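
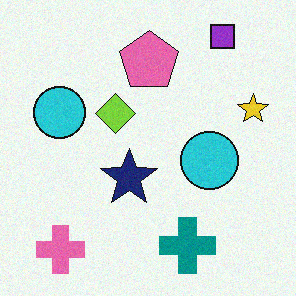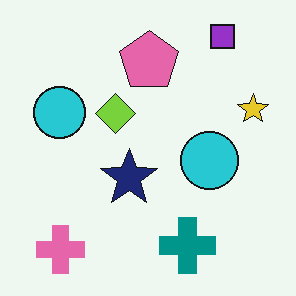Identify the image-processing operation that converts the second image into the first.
The transformation is: degraded with light additive noise.

Random speckle covers the whole image, including the flat background.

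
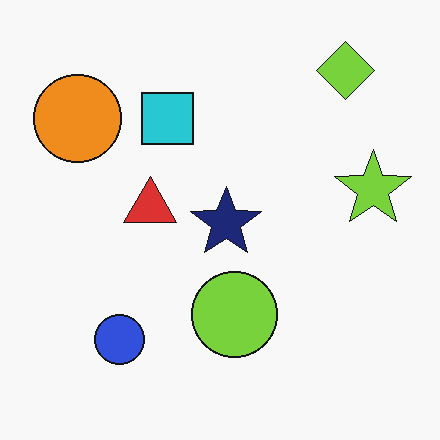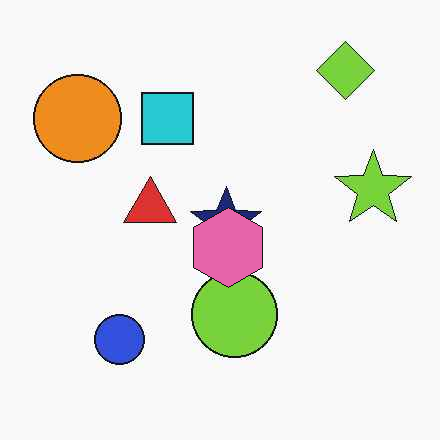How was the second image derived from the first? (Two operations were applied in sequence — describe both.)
It was JPEG-compressed with visible artifacts, then overlaid with an additional pink hexagon.

Blocky 8×8 compression artifacts appear around shape edges and the flat background shows ringing — characteristic JPEG degradation. A pink hexagon appears in the second image that is absent from the first.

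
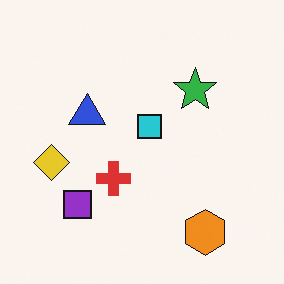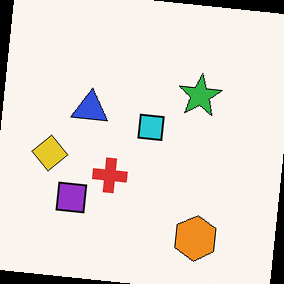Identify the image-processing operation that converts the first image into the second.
It was rotated clockwise by a few degrees.

Every shape is tilted by the same angle and the image corners show triangular fill wedges — a whole-image rotation by a non-right angle.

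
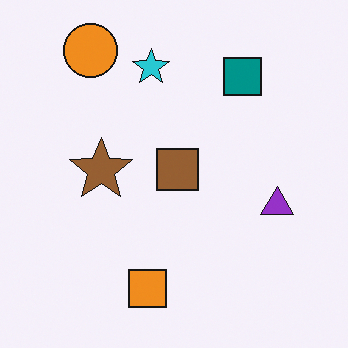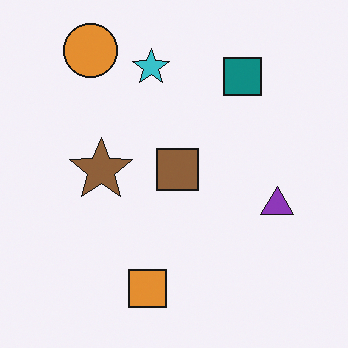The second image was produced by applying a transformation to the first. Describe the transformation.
Slightly desaturated.

All colors are more muted and greyish — a global saturation change.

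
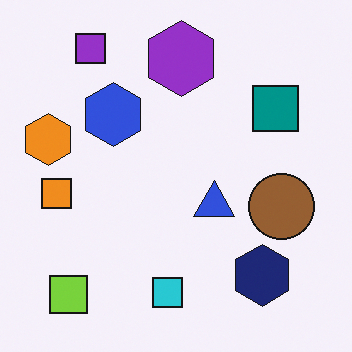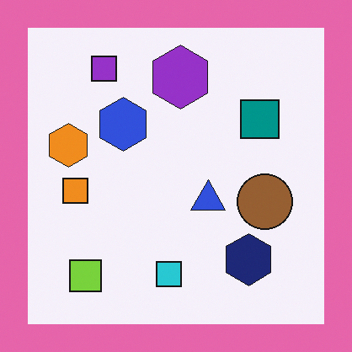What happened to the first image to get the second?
The second image is the first framed with a pink border.

A solid pink frame runs around the edge of the second image, with the content slightly shrunk inside it.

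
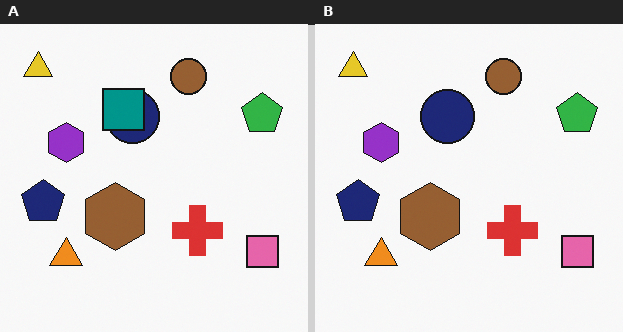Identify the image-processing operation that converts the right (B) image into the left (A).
The left (A) image is the right (B) overlaid with an additional teal square.

A teal square appears in the left (A) image that is absent from the right (B).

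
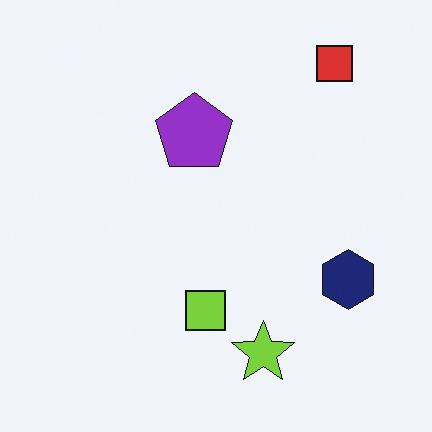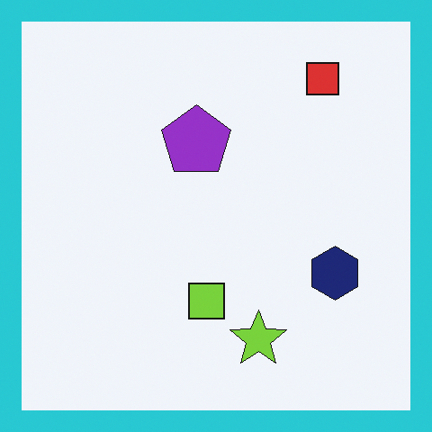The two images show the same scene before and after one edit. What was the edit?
It was framed with a cyan border.

A solid cyan frame runs around the edge of the second image, with the content slightly shrunk inside it.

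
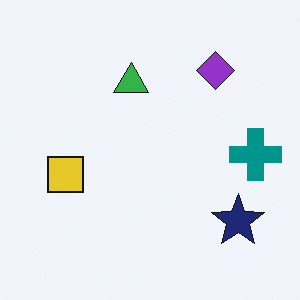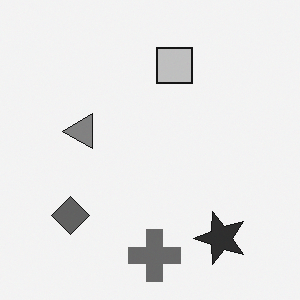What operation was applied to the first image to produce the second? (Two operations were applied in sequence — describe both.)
The second image is the first converted to grayscale, then transposed (reflected across the top-left ↔ bottom-right diagonal).

All color is removed — every shape is now a shade of grey. Shapes have swapped their row and column positions — what was in the top-right is now in the bottom-left — a diagonal reflection.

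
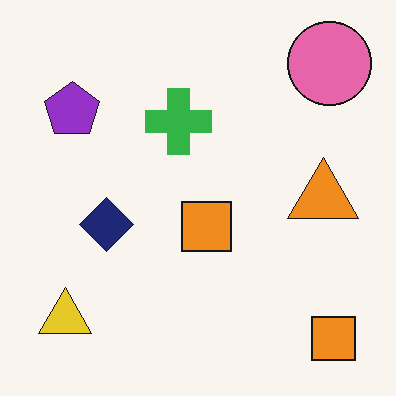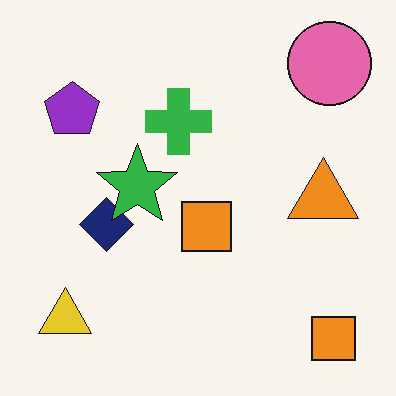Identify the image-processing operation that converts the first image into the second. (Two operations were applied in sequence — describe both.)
The second image is the first given moderate JPEG compression, then overlaid with an additional green star.

Blocky 8×8 compression artifacts appear around shape edges and the flat background shows ringing — characteristic JPEG degradation. A green star appears in the second image that is absent from the first.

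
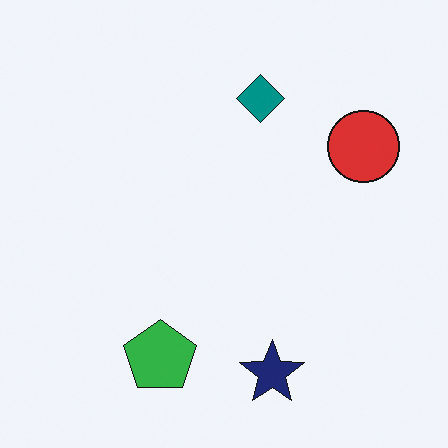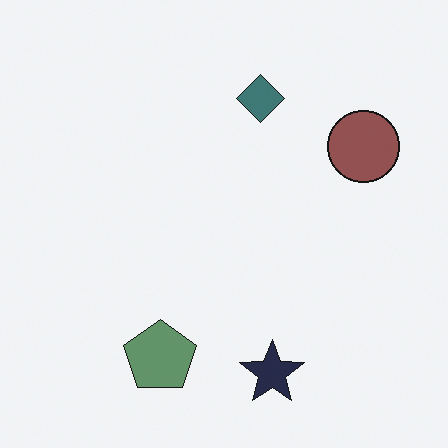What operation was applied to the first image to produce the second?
This is the original image heavily desaturated.

All colors are more muted and greyish — a global saturation change.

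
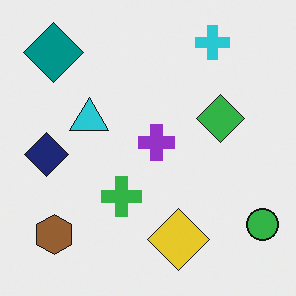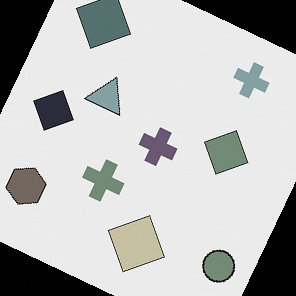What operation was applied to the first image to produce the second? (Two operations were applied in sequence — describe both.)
The second image is the first rotated clockwise by a clearly visible amount, then heavily desaturated.

Every shape is tilted by the same angle and the image corners show triangular fill wedges — a whole-image rotation by a non-right angle. All colors are more muted and greyish — a global saturation change.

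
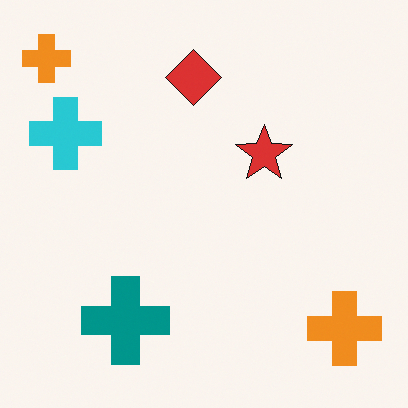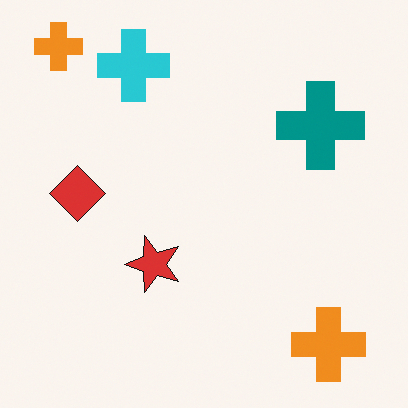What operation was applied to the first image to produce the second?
The second image is the first transposed (reflected across the top-left ↔ bottom-right diagonal).

Shapes have swapped their row and column positions — what was in the top-right is now in the bottom-left — a diagonal reflection.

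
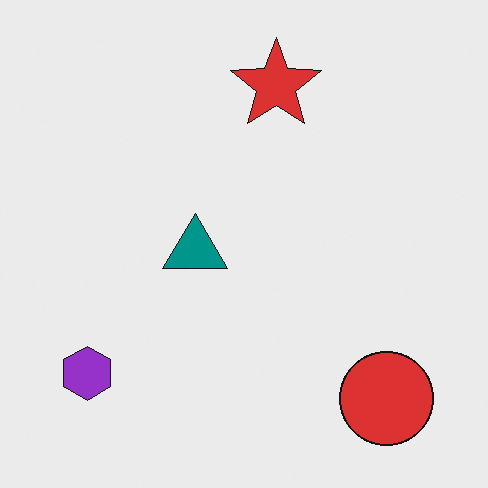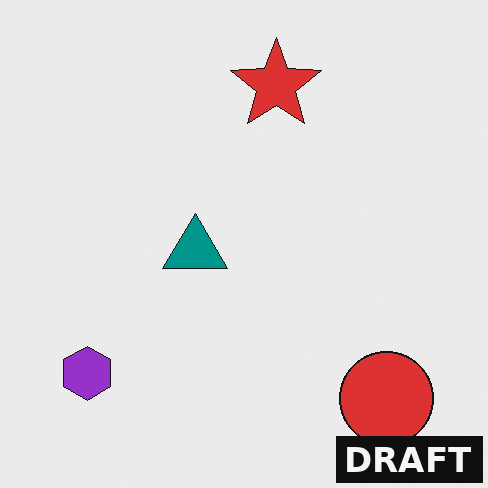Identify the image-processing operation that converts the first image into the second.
The second image is the first watermarked with the text "DRAFT" in the lower-right corner.

A dark label reading "DRAFT" appears in the lower-right corner.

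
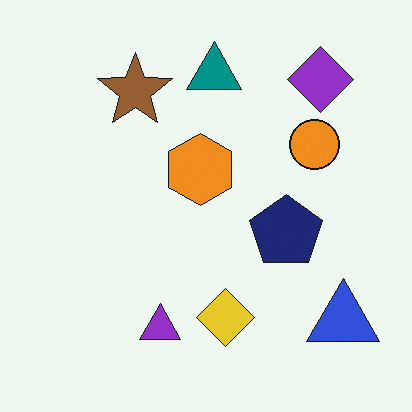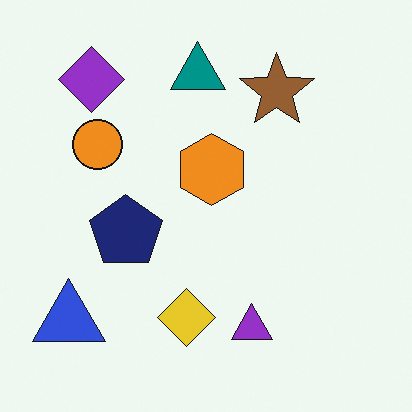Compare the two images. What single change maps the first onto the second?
The image was flipped horizontally (left ↔ right).

The blue triangle is in the bottom-right of the first image and the bottom-left of the second — shapes on opposite sides of the vertical midline have swapped in a mirror flip.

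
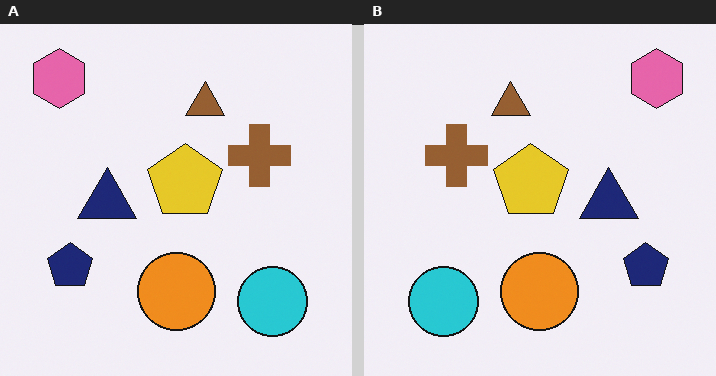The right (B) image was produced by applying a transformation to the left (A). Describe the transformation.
Flipped horizontally (left ↔ right).

The pink hexagon is in the top-left of the left (A) image and the top-right of the right (B) — shapes on opposite sides of the vertical midline have swapped in a mirror flip.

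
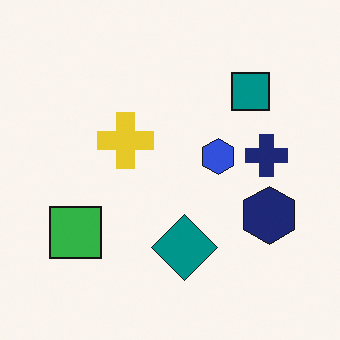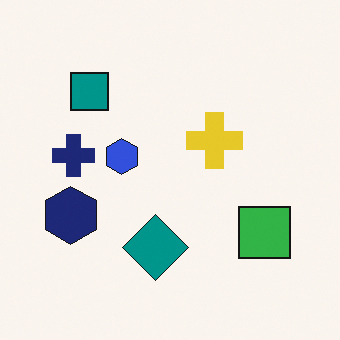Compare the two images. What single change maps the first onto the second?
This is the original image flipped horizontally (left ↔ right).

The navy hexagon is in the right of the first image and the left of the second — shapes on opposite sides of the vertical midline have swapped in a mirror flip.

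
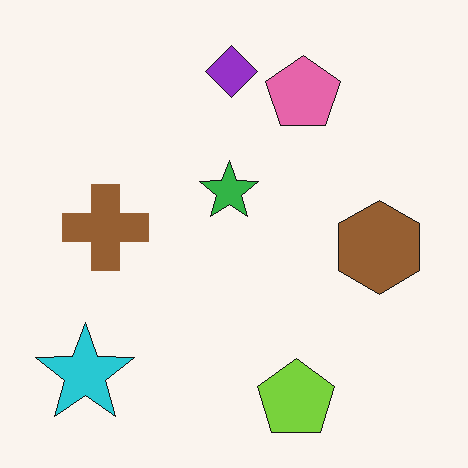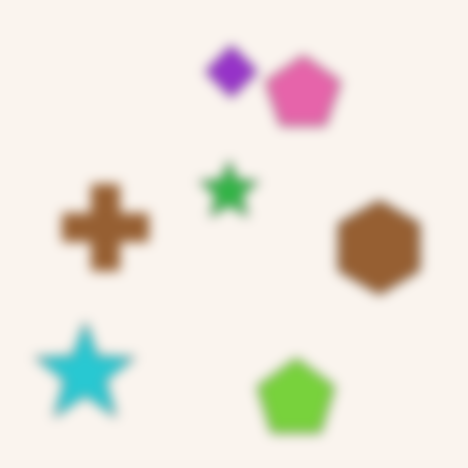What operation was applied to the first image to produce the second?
The transformation is: strongly gaussian-blurred.

Shape edges and outlines are uniformly softened across the whole image.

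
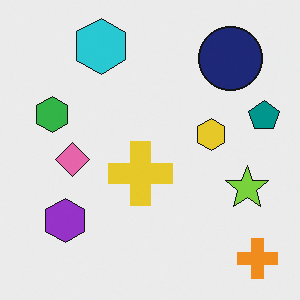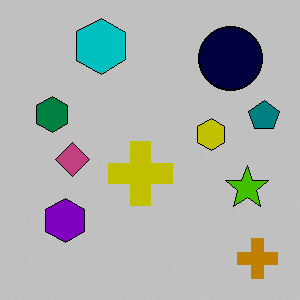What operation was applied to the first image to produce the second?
It was heavily posterized to just a handful of flat colors.

Each flat color has snapped to a coarser quantized level — most visibly, the near-white background has dropped to a flat grey.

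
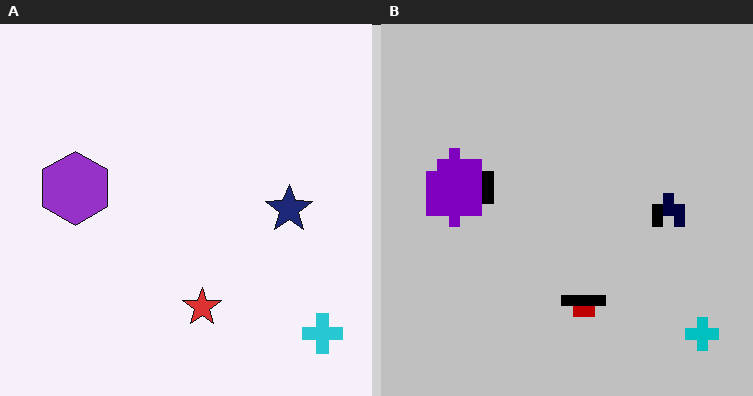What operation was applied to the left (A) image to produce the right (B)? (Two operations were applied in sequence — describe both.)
The image was heavily posterized to just a handful of flat colors, then heavily pixelated into large blocks.

Each flat color has snapped to a coarser quantized level — most visibly, the near-white background has dropped to a flat grey. Shapes are reduced to large square blocks; fine edges and outlines are lost — a downscale-then-upscale (mosaic) effect.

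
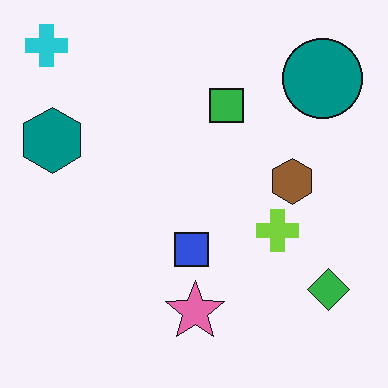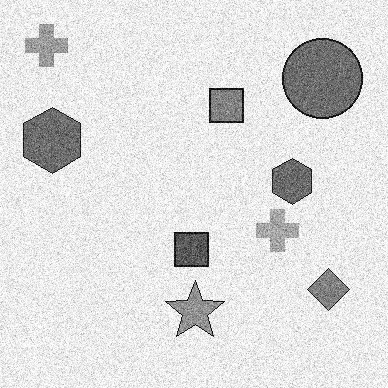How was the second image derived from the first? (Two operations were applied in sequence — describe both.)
Degraded with heavy additive noise, then converted to grayscale.

Random speckle covers the whole image, including the flat background. All color is removed — every shape is now a shade of grey.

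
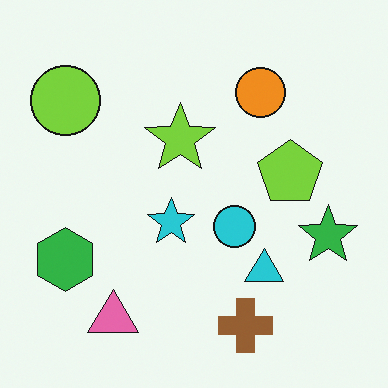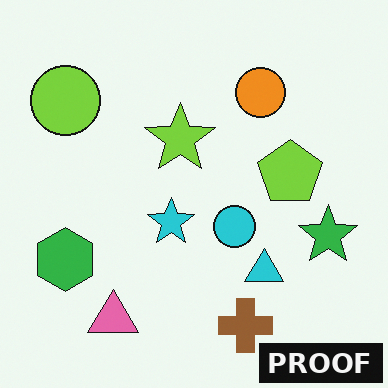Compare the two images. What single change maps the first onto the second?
This is the original image watermarked with the text "PROOF" in the lower-right corner.

A dark label reading "PROOF" appears in the lower-right corner.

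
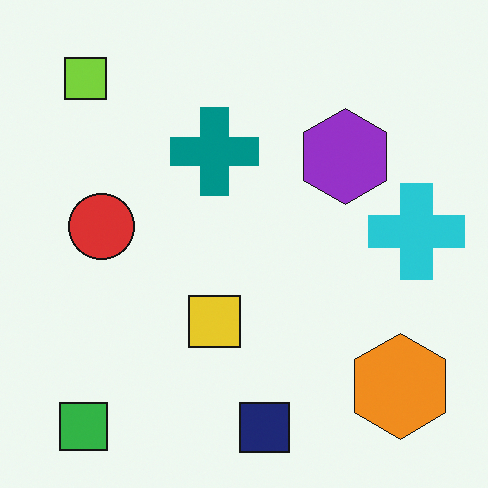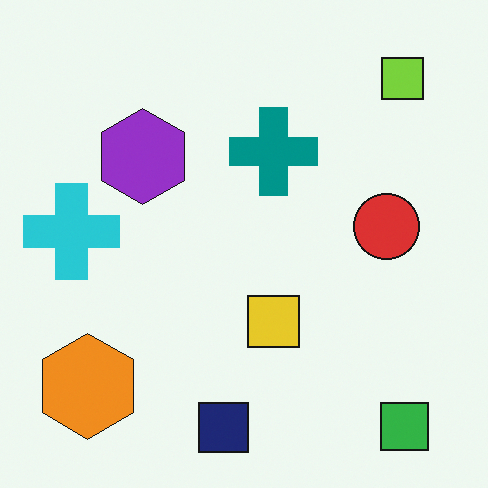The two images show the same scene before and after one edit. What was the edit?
It was flipped horizontally (left ↔ right).

The cyan cross is in the right of the first image and the left of the second — shapes on opposite sides of the vertical midline have swapped in a mirror flip.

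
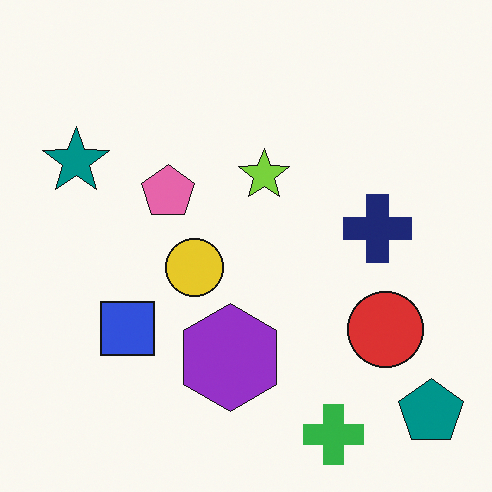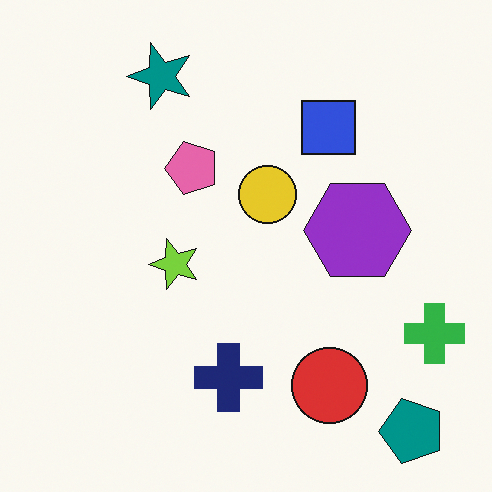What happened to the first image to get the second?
The image was transposed (reflected across the top-left ↔ bottom-right diagonal).

Shapes have swapped their row and column positions — what was in the top-right is now in the bottom-left — a diagonal reflection.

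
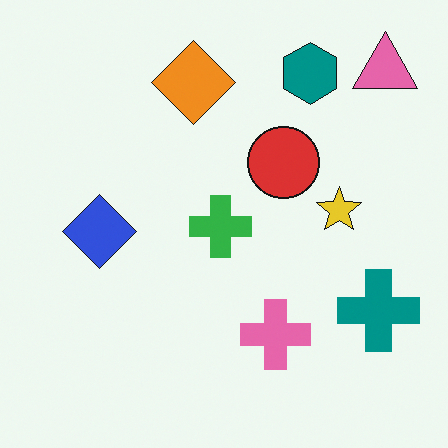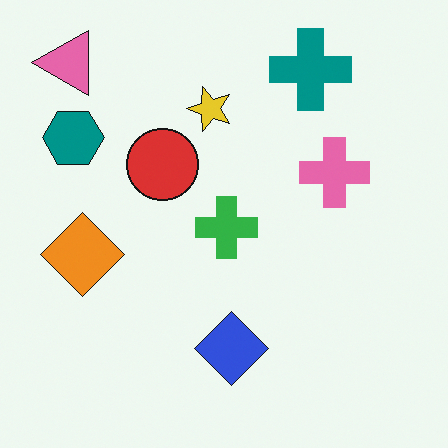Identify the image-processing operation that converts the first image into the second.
Rotated 90° counter-clockwise.

The pink triangle sits in the top-right of the first image and the top-left of the second — consistent with a whole-image 90° counter-clockwise rotation.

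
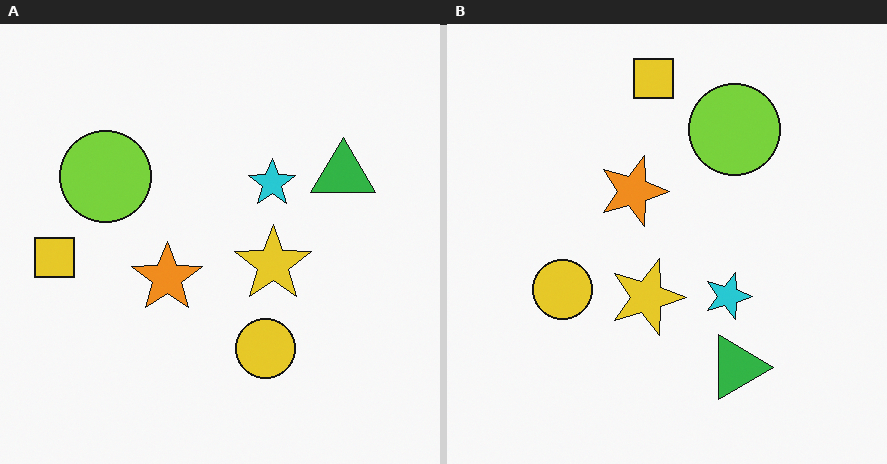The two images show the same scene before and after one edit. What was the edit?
The right (B) image is the left (A) rotated 90° clockwise.

The yellow square sits in the left of the left (A) image and the top of the right (B) — consistent with a whole-image 90° clockwise rotation.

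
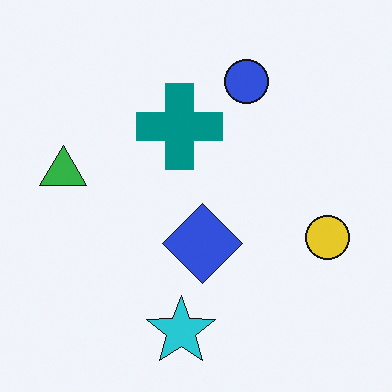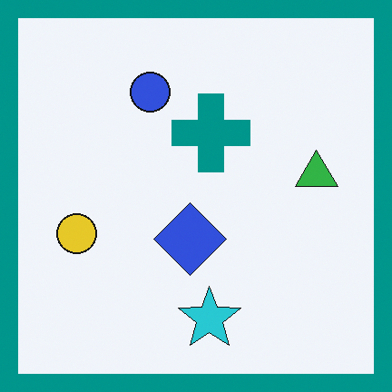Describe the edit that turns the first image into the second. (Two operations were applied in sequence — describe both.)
This is the original image flipped horizontally (left ↔ right), then framed with a teal border.

The green triangle is in the left of the first image and the right of the second — shapes on opposite sides of the vertical midline have swapped in a mirror flip. A solid teal frame runs around the edge of the second image, with the content slightly shrunk inside it.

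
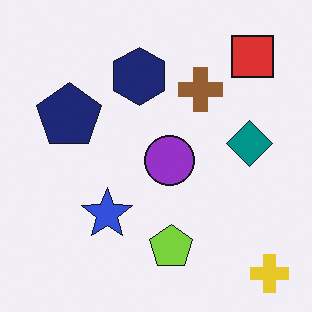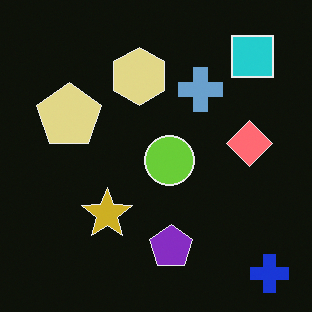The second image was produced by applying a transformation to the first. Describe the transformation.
The second image is the first color-inverted (negative).

The light background has become dark and every shape's color is its complement — a photographic negative.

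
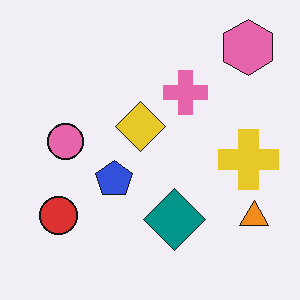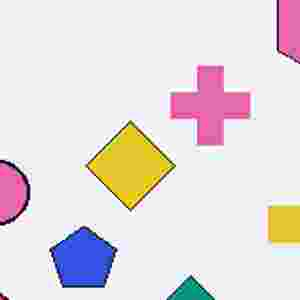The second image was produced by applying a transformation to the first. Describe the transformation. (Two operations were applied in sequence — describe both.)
Cropped tightly and scaled back up, then degraded with heavy JPEG compression.

The visible shapes are larger and the field of view is narrower; shapes near the original edges may be partly or wholly outside the frame — a crop-and-rescale. Blocky 8×8 compression artifacts appear around shape edges and the flat background shows ringing — characteristic JPEG degradation.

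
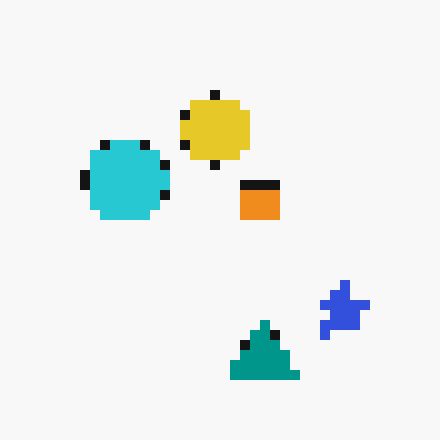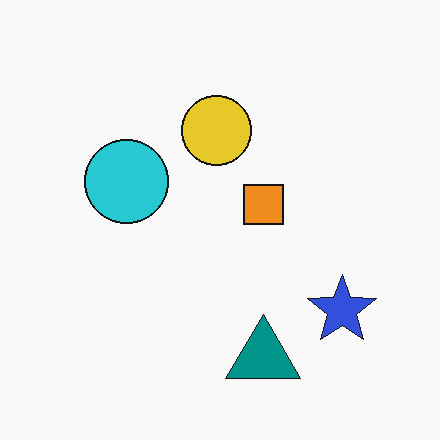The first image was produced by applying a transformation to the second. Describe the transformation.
The transformation is: heavily pixelated into large blocks.

Shapes are reduced to large square blocks; fine edges and outlines are lost — a downscale-then-upscale (mosaic) effect.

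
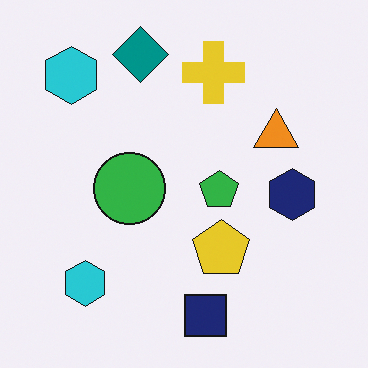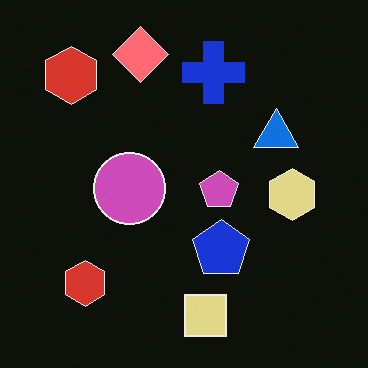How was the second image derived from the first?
The transformation is: color-inverted (negative).

The light background has become dark and every shape's color is its complement — a photographic negative.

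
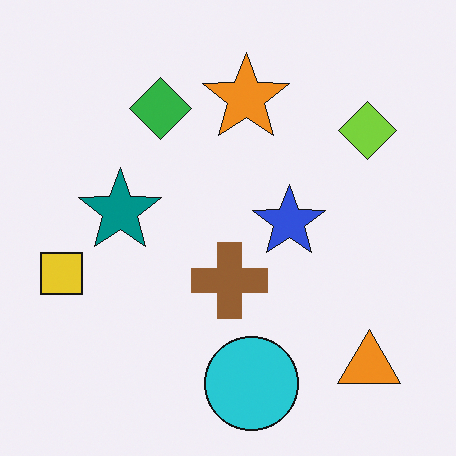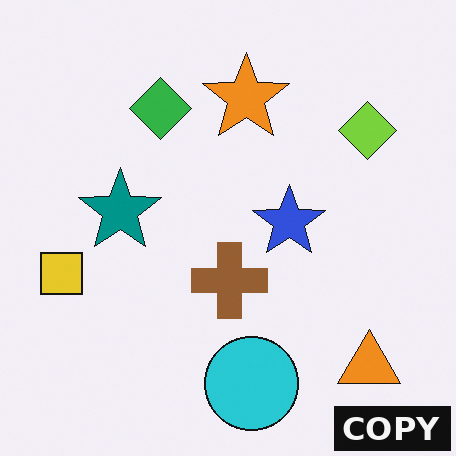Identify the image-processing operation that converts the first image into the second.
It was watermarked with the text "COPY" in the lower-right corner.

A dark label reading "COPY" appears in the lower-right corner.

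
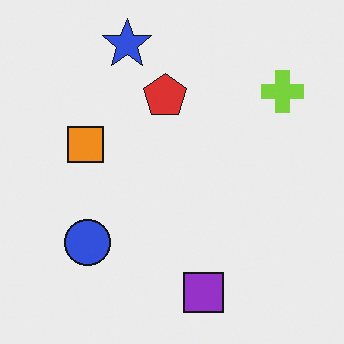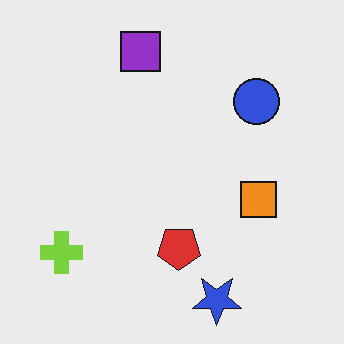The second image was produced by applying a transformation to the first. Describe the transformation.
The second image is the first rotated 180°.

The lime cross sits in the top-right of the first image and the bottom-left of the second — consistent with a whole-image 180° rotation.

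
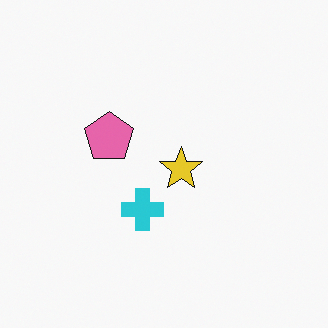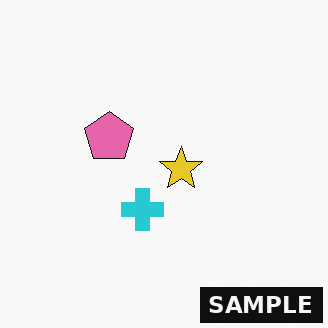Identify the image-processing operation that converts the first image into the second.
This is the original image watermarked with the text "SAMPLE" in the lower-right corner.

A dark label reading "SAMPLE" appears in the lower-right corner.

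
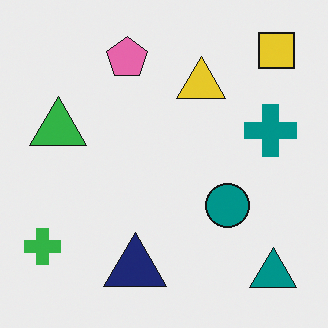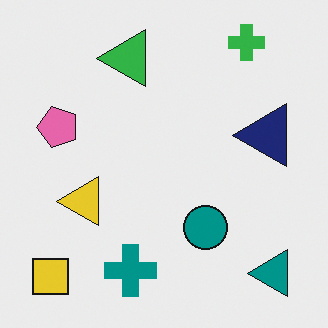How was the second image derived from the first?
It was transposed (reflected across the top-left ↔ bottom-right diagonal).

Shapes have swapped their row and column positions — what was in the top-right is now in the bottom-left — a diagonal reflection.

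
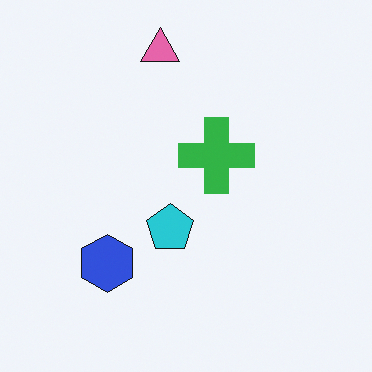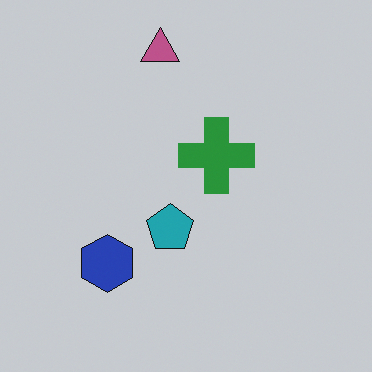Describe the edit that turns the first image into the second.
Darkened a little.

Every pixel — background and shapes alike — is uniformly darkened.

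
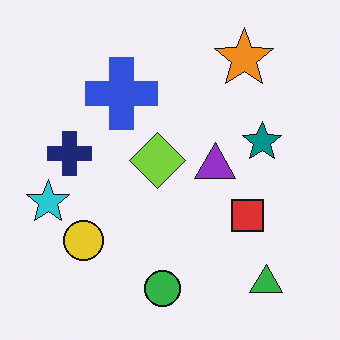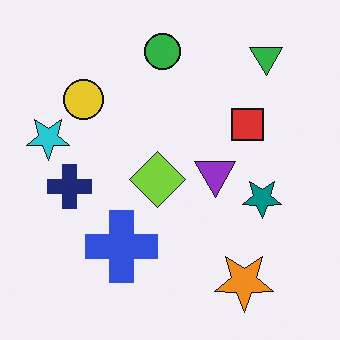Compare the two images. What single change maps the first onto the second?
It was flipped vertically (top ↔ bottom).

The green circle is in the bottom of the first image and the top of the second — shapes on opposite sides of the horizontal midline have swapped in a mirror flip.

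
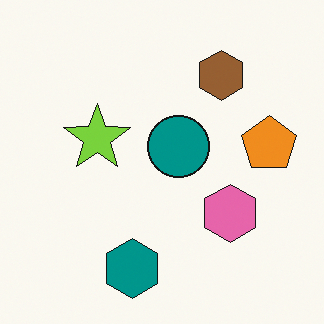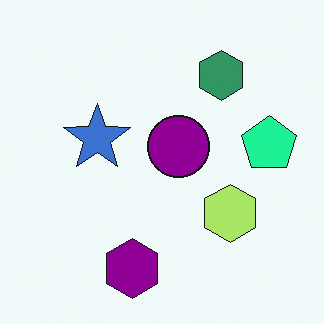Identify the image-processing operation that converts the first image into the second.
It was hue-shifted noticeably.

Every shape's color has rotated by the same amount around the hue wheel — a uniform hue shift.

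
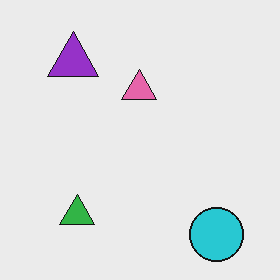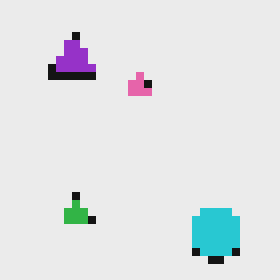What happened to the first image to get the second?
The second image is the first moderately pixelated.

Shapes are reduced to large square blocks; fine edges and outlines are lost — a downscale-then-upscale (mosaic) effect.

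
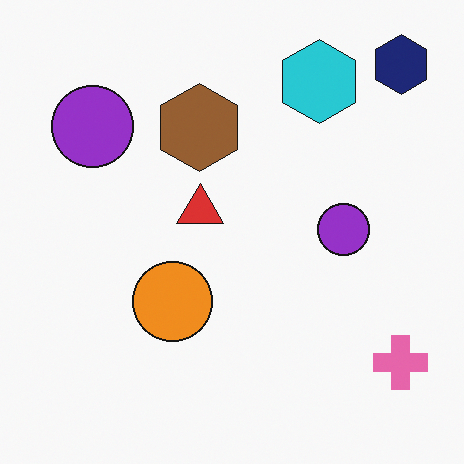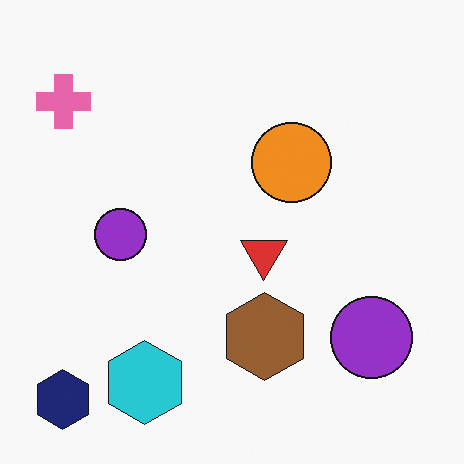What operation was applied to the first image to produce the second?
It was rotated 180°.

The navy hexagon sits in the top-right of the first image and the bottom-left of the second — consistent with a whole-image 180° rotation.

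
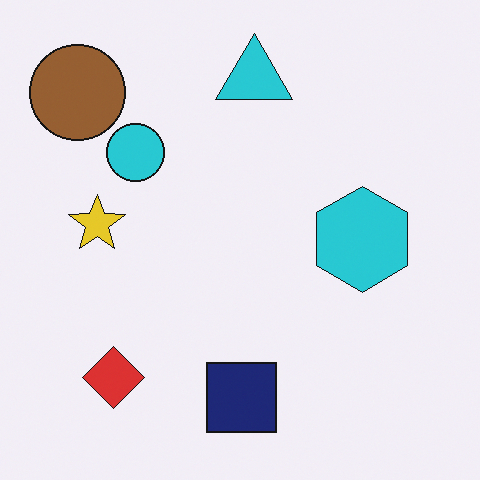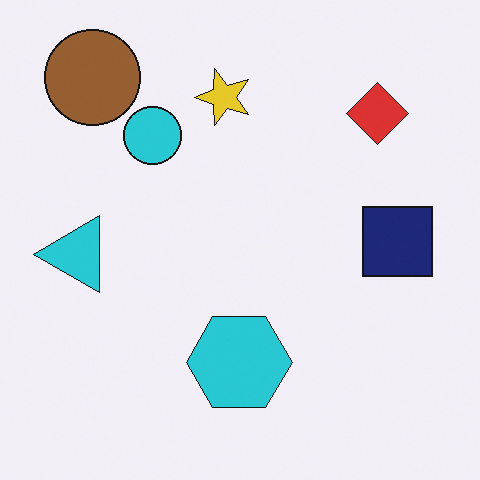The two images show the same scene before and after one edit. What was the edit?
The image was transposed (reflected across the top-left ↔ bottom-right diagonal).

Shapes have swapped their row and column positions — what was in the top-right is now in the bottom-left — a diagonal reflection.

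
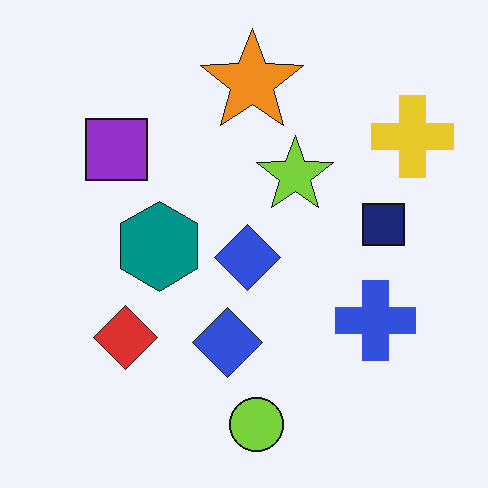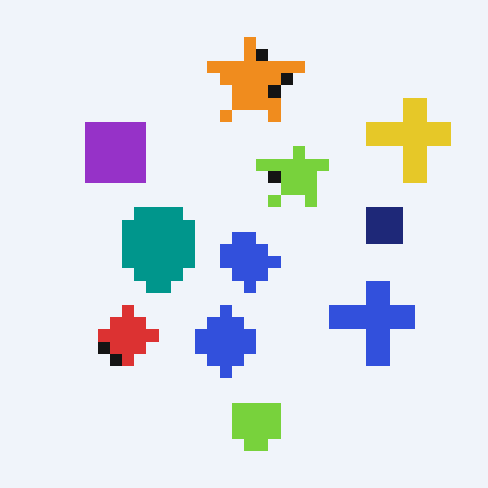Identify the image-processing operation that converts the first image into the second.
The image was coarsely pixelated.

Shapes are reduced to large square blocks; fine edges and outlines are lost — a downscale-then-upscale (mosaic) effect.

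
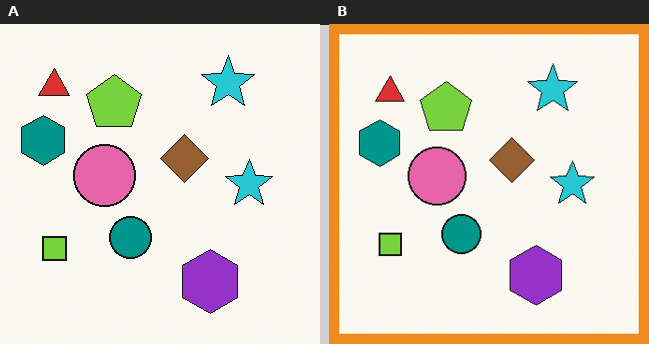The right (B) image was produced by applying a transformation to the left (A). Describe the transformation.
The right (B) image is the left (A) framed with a orange border.

A solid orange frame runs around the edge of the right (B) image, with the content slightly shrunk inside it.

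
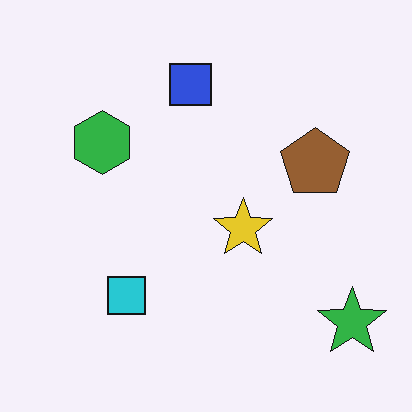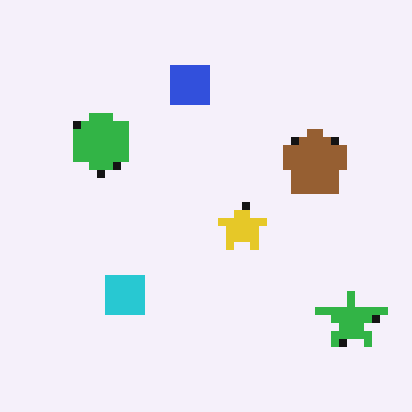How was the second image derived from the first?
This is the original image pixelated into visible square blocks.

Shapes are reduced to large square blocks; fine edges and outlines are lost — a downscale-then-upscale (mosaic) effect.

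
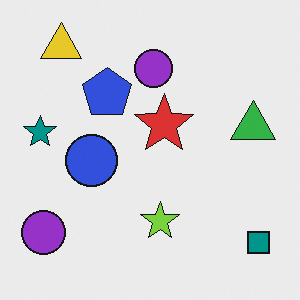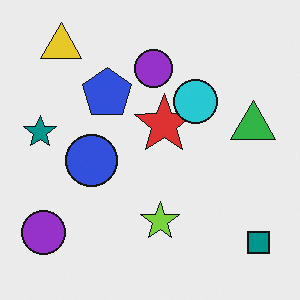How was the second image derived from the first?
It was overlaid with an additional cyan circle.

A cyan circle appears in the second image that is absent from the first.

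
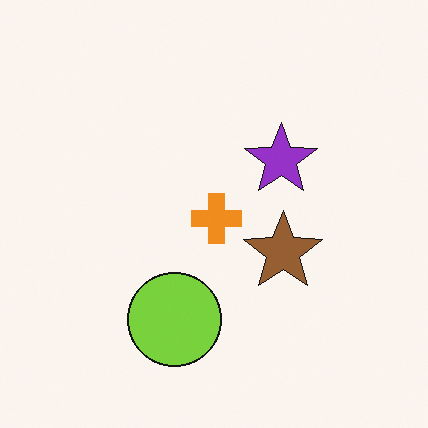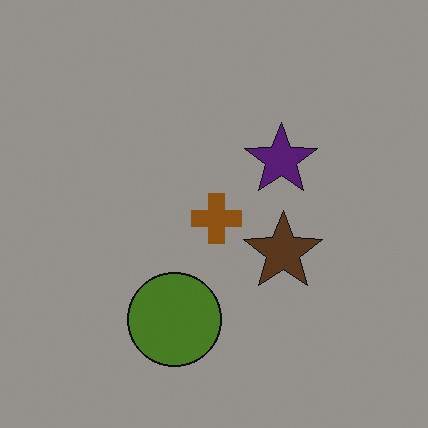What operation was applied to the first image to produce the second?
The image was noticeably darkened.

Every pixel — background and shapes alike — is uniformly darkened.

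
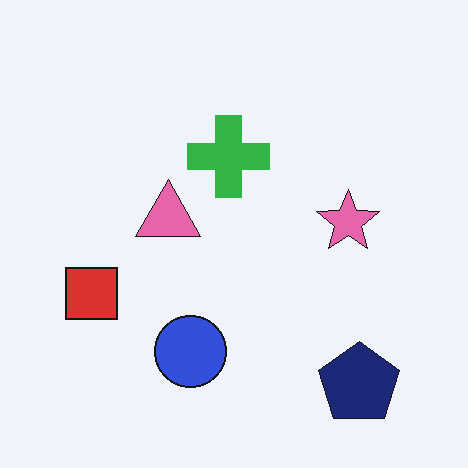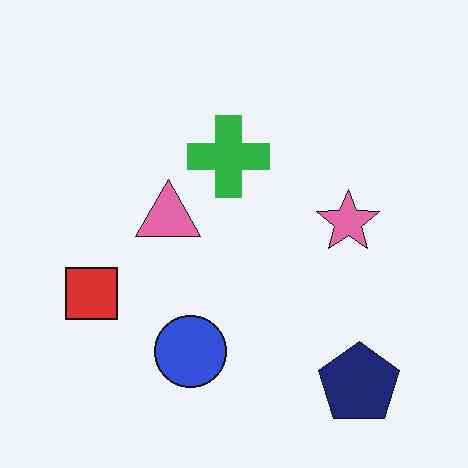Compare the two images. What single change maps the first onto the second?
It was given moderate JPEG compression.

Blocky 8×8 compression artifacts appear around shape edges and the flat background shows ringing — characteristic JPEG degradation.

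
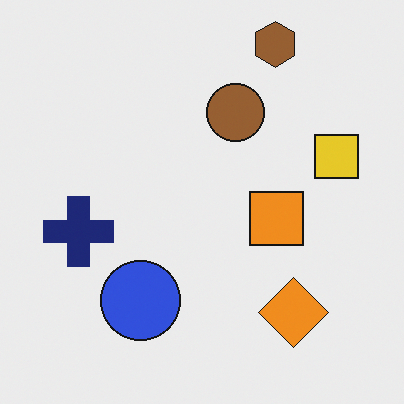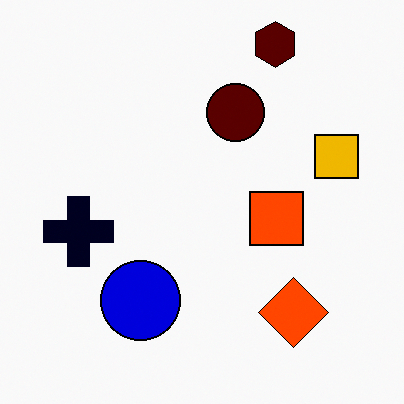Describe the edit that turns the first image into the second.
The second image is the first boosted in contrast.

Tones are pushed away from mid-grey across the whole image — a global contrast change.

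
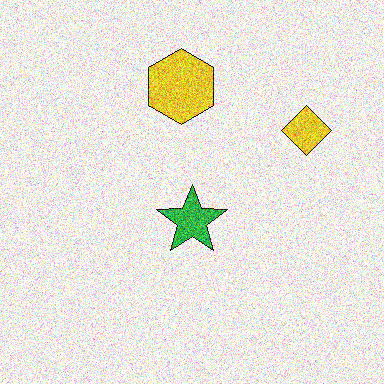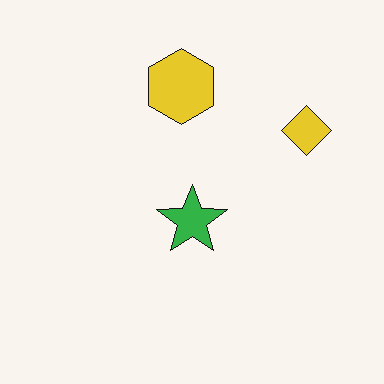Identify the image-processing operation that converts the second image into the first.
The image was degraded with strong gaussian noise.

Random speckle covers the whole image, including the flat background.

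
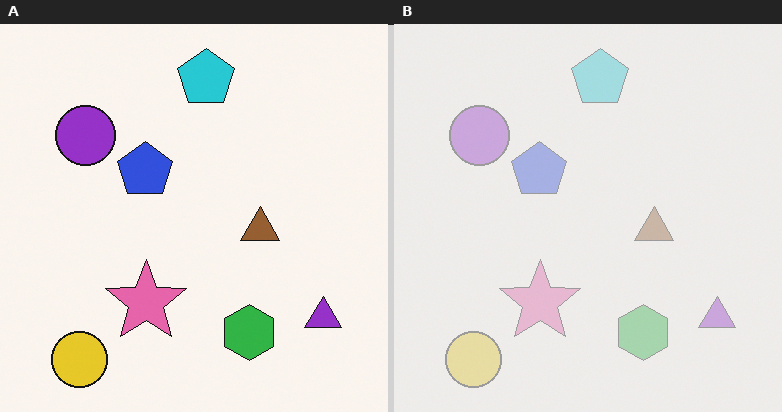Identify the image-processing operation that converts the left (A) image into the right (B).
It was given much lower contrast.

Tones are pushed toward mid-grey across the whole image — a global contrast change.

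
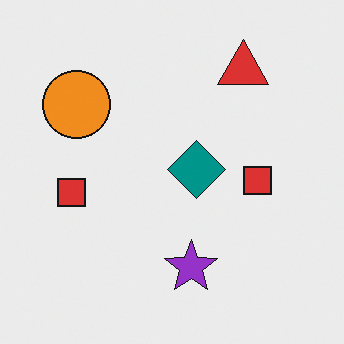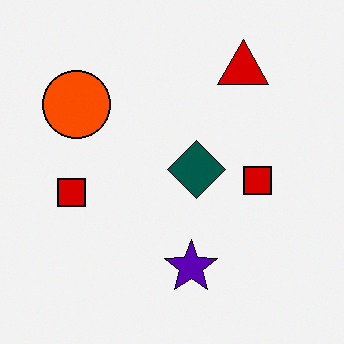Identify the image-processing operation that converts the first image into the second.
Given much higher contrast.

Tones are pushed away from mid-grey across the whole image — a global contrast change.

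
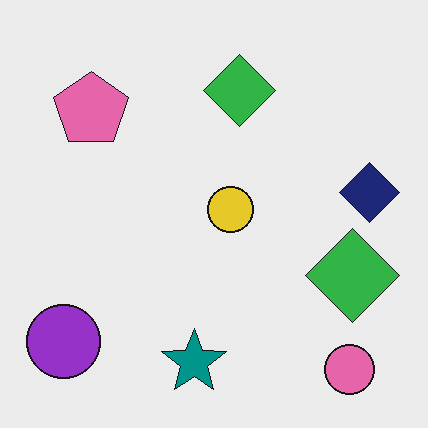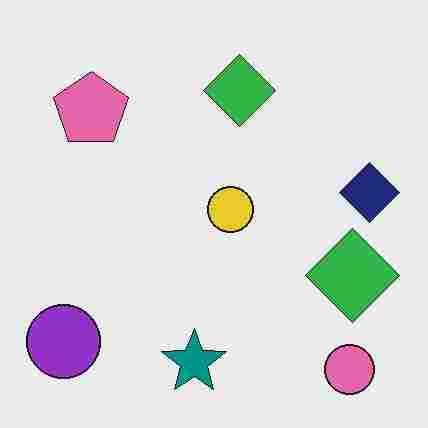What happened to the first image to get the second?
Degraded with heavy JPEG compression.

Blocky 8×8 compression artifacts appear around shape edges and the flat background shows ringing — characteristic JPEG degradation.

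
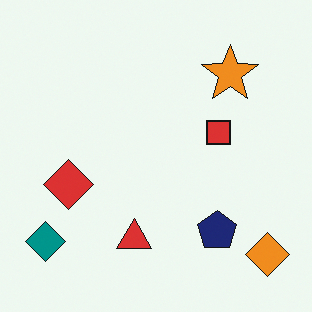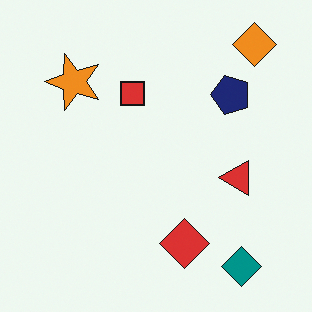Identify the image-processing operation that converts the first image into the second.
The image was rotated 90° counter-clockwise.

The orange diamond sits in the bottom-right of the first image and the top-right of the second — consistent with a whole-image 90° counter-clockwise rotation.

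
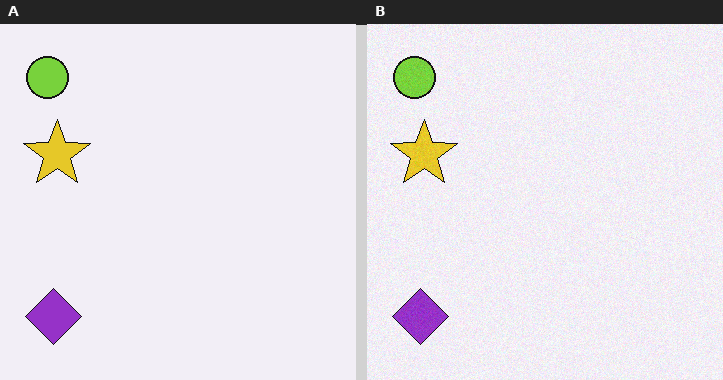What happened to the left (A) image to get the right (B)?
The image was degraded with subtle gaussian noise.

Random speckle covers the whole image, including the flat background.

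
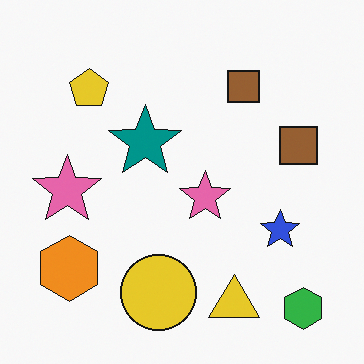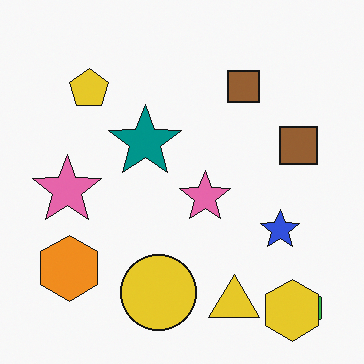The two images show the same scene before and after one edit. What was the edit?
The image was overlaid with an additional yellow hexagon.

A yellow hexagon appears in the second image that is absent from the first.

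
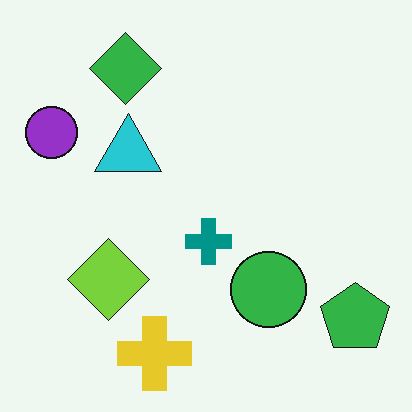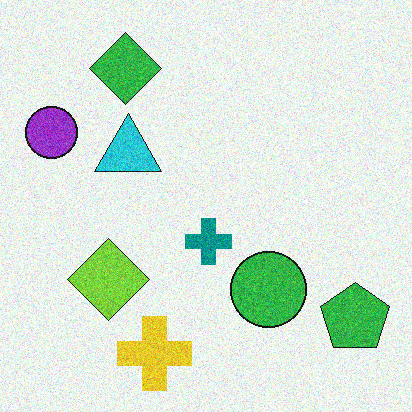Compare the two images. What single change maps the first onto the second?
The second image is the first degraded with moderate additive noise.

Random speckle covers the whole image, including the flat background.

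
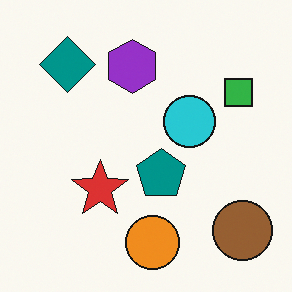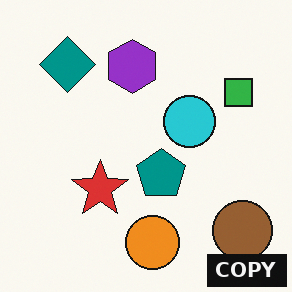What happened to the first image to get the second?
This is the original image watermarked with the text "COPY" in the lower-right corner.

A dark label reading "COPY" appears in the lower-right corner.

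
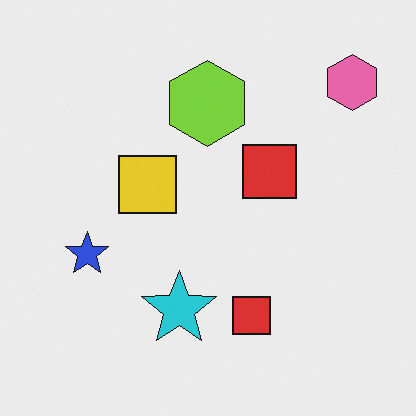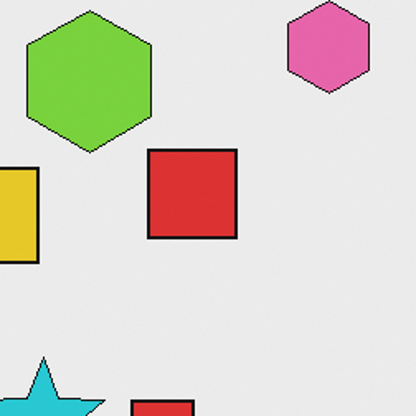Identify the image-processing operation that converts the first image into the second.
The image was cropped tightly and scaled back up.

The visible shapes are larger and the field of view is narrower; shapes near the original edges may be partly or wholly outside the frame — a crop-and-rescale.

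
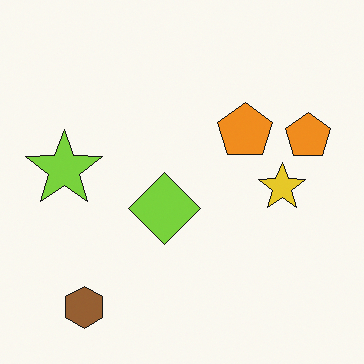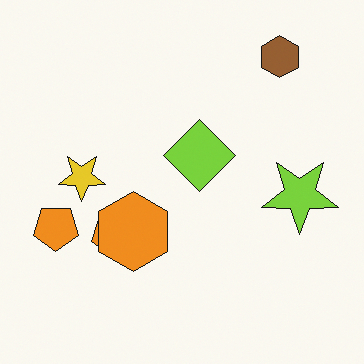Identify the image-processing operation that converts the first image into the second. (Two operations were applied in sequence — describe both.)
Rotated 180°, then overlaid with an additional orange hexagon.

The brown hexagon sits in the bottom-left of the first image and the top-right of the second — consistent with a whole-image 180° rotation. An orange hexagon appears in the second image that is absent from the first.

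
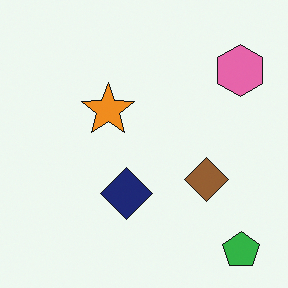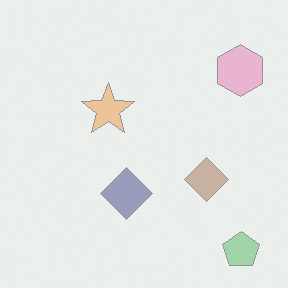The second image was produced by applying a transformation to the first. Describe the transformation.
It was given much lower contrast.

Tones are pushed toward mid-grey across the whole image — a global contrast change.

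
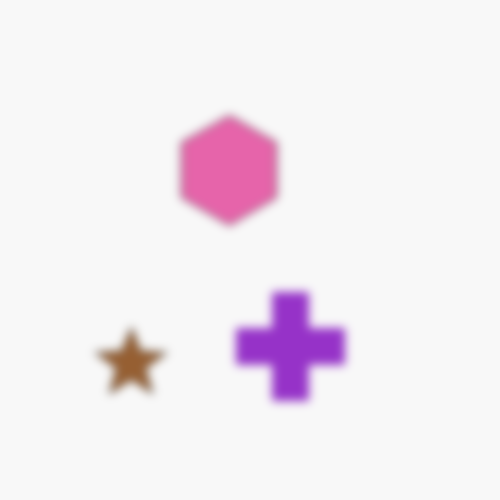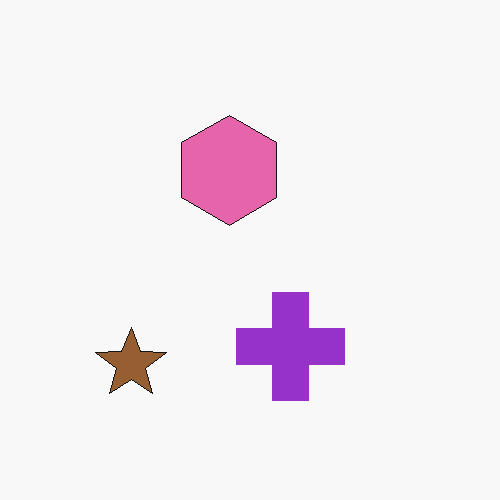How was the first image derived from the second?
The first image is the second noticeably gaussian-blurred.

Shape edges and outlines are uniformly softened across the whole image.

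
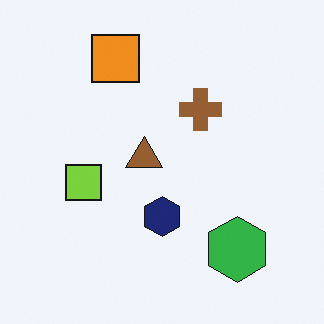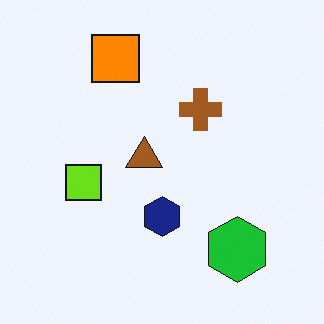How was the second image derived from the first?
Slightly oversaturated.

All colors are more vivid — a global saturation change.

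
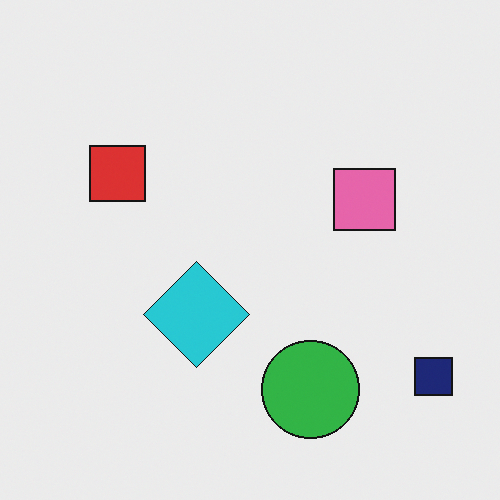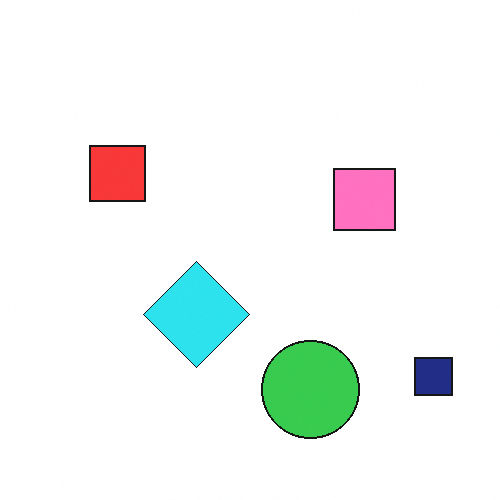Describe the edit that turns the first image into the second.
This is the original image slightly brightened.

Every pixel — background and shapes alike — is uniformly brightened.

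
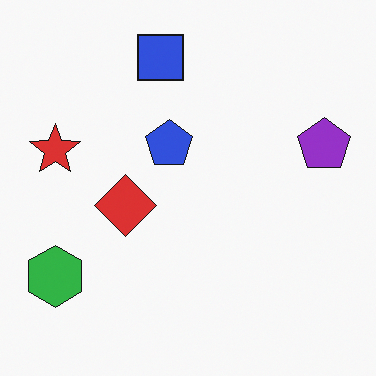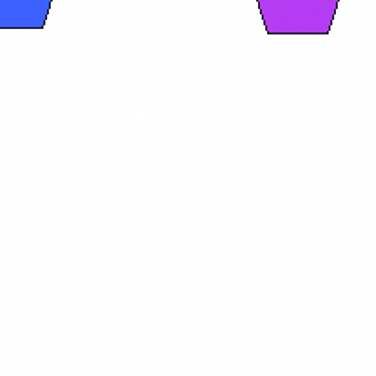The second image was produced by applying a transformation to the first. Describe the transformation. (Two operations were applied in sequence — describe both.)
The second image is the first cropped to a noticeably smaller region and rescaled, then brightened a little.

The visible shapes are larger and the field of view is narrower; shapes near the original edges may be partly or wholly outside the frame — a crop-and-rescale. Every pixel — background and shapes alike — is uniformly brightened.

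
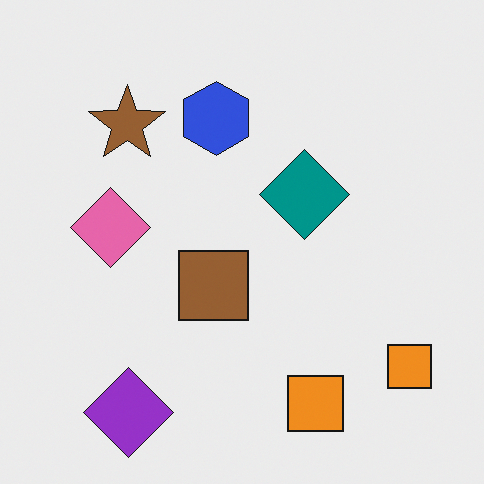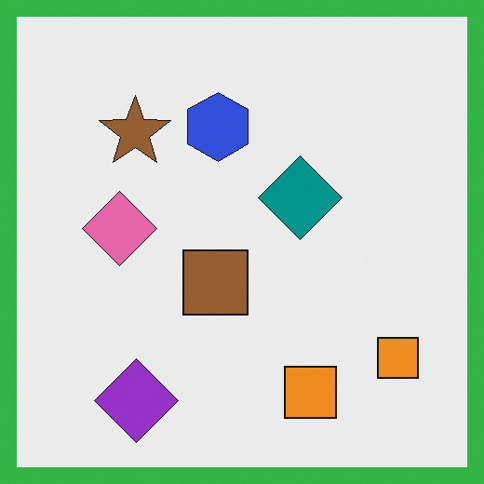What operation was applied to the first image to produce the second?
The transformation is: framed with a green border.

A solid green frame runs around the edge of the second image, with the content slightly shrunk inside it.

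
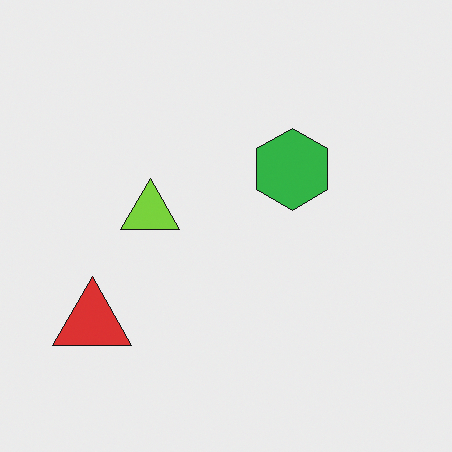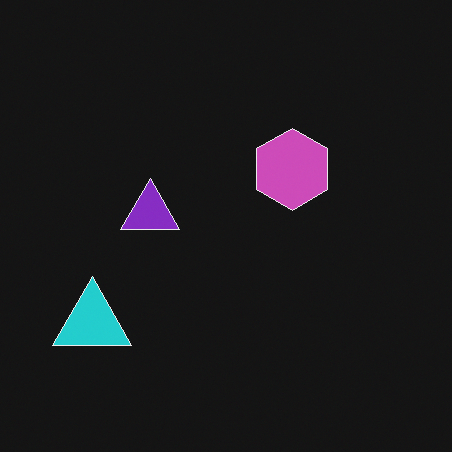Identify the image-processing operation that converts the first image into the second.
This is the original image color-inverted (negative).

The light background has become dark and every shape's color is its complement — a photographic negative.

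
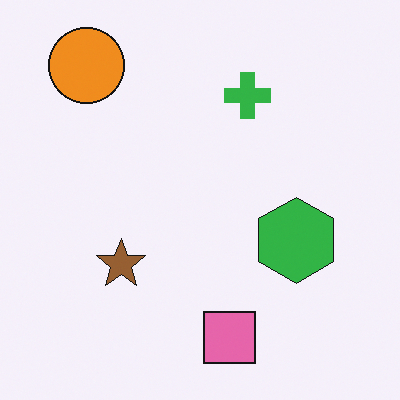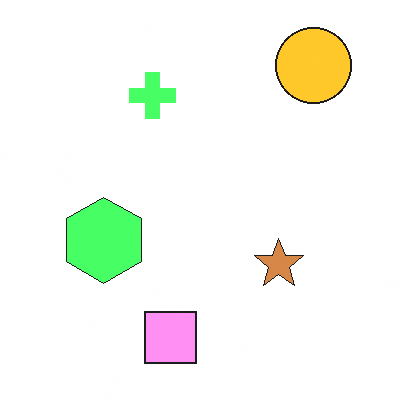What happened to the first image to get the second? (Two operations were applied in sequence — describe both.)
This is the original image brightened a lot, then flipped horizontally (left ↔ right).

Every pixel — background and shapes alike — is uniformly brightened. The orange circle is in the top-left of the first image and the top-right of the second — shapes on opposite sides of the vertical midline have swapped in a mirror flip.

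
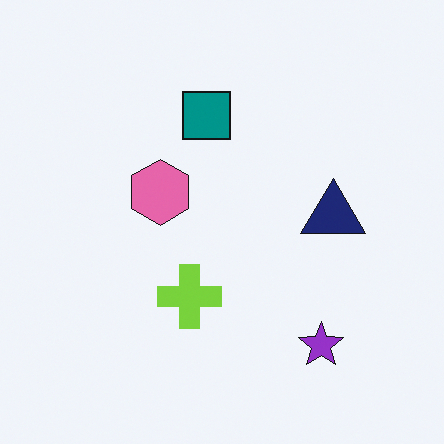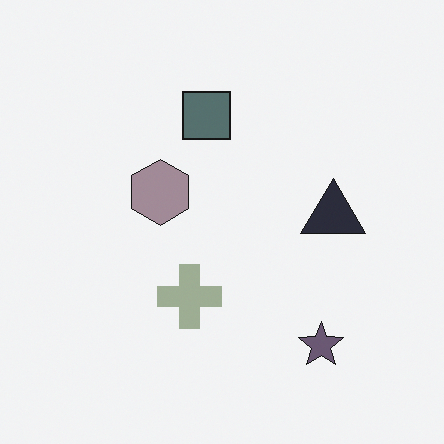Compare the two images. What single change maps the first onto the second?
The second image is the first heavily desaturated.

All colors are more muted and greyish — a global saturation change.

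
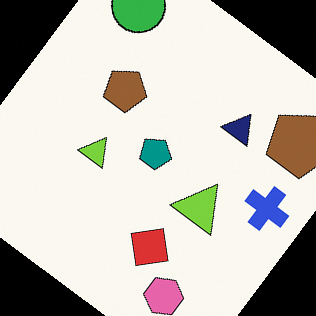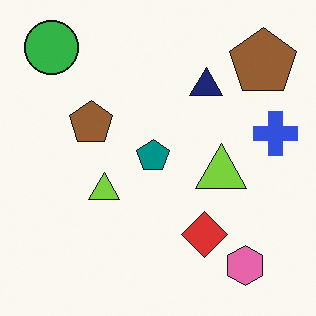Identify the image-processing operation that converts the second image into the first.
The first image is the second rotated clockwise by a large amount — several tens of degrees.

Every shape is tilted by the same angle and the image corners show triangular fill wedges — a whole-image rotation by a non-right angle.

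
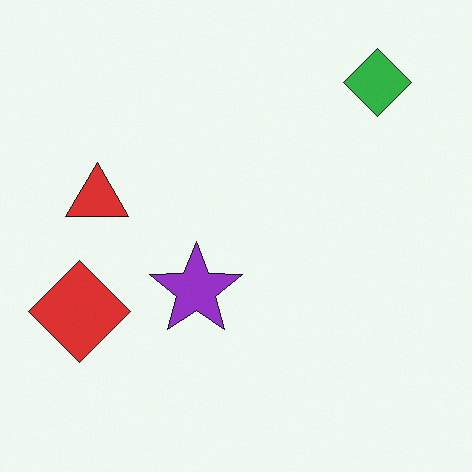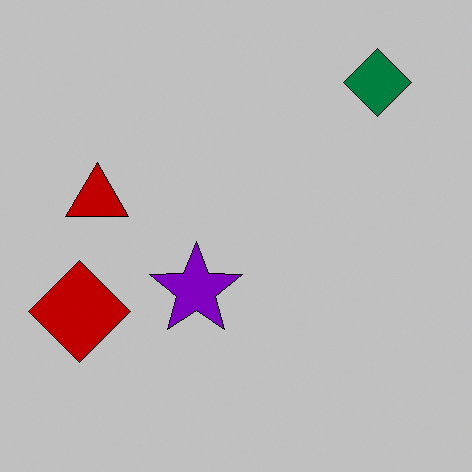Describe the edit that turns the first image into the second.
This is the original image aggressively posterized.

Each flat color has snapped to a coarser quantized level — most visibly, the near-white background has dropped to a flat grey.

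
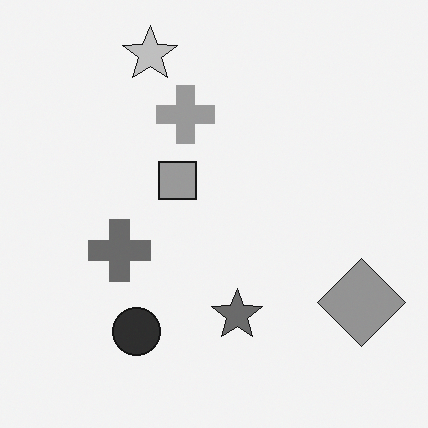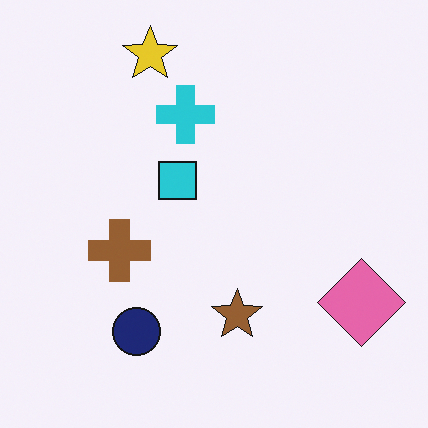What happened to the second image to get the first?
This is the original image converted to grayscale.

All color is removed — every shape is now a shade of grey.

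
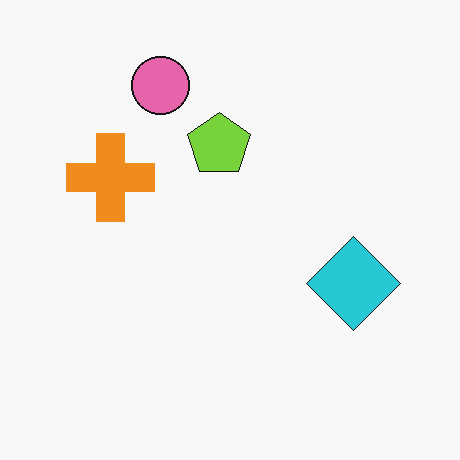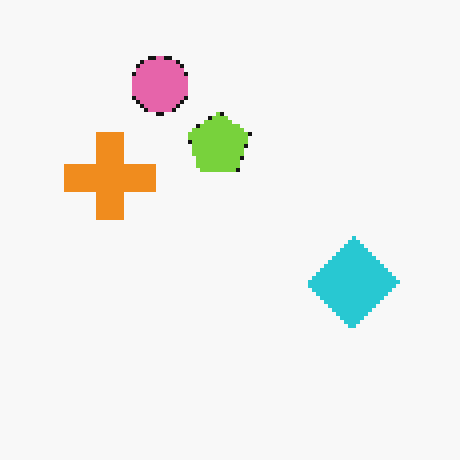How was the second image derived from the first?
This is the original image lightly pixelated (a mild mosaic effect).

Shapes are reduced to large square blocks; fine edges and outlines are lost — a downscale-then-upscale (mosaic) effect.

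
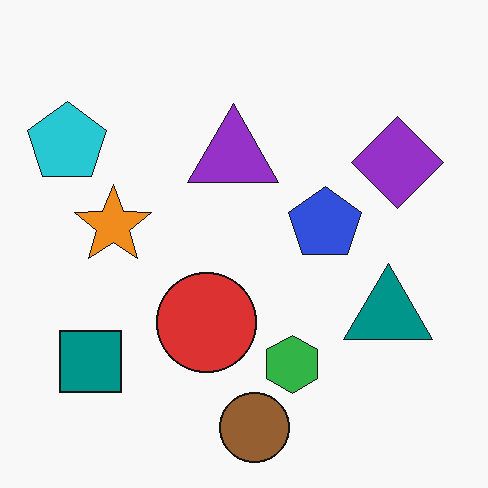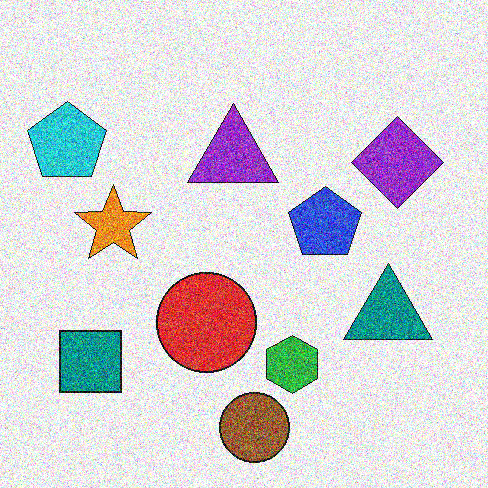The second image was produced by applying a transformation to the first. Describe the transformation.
The image was degraded with strong gaussian noise.

Random speckle covers the whole image, including the flat background.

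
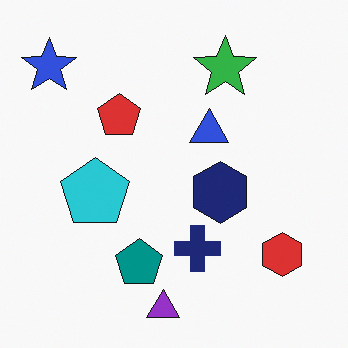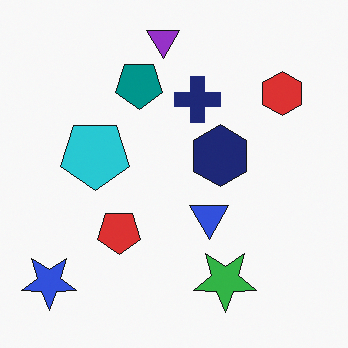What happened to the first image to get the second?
This is the original image flipped vertically (top ↔ bottom).

The purple triangle is in the bottom of the first image and the top of the second — shapes on opposite sides of the horizontal midline have swapped in a mirror flip.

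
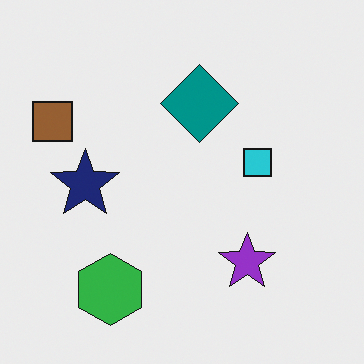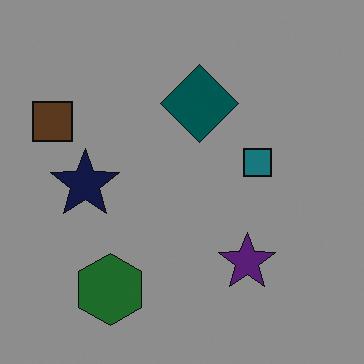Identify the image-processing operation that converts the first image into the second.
It was substantially darkened.

Every pixel — background and shapes alike — is uniformly darkened.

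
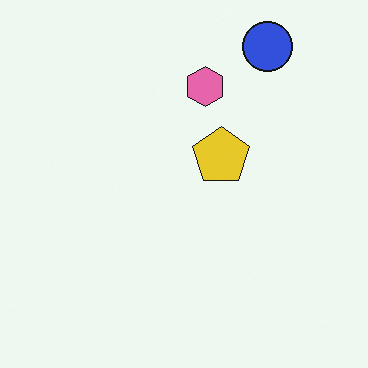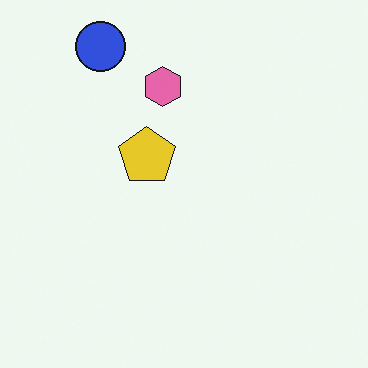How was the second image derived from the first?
Flipped horizontally (left ↔ right).

The blue circle is in the top-right of the first image and the top-left of the second — shapes on opposite sides of the vertical midline have swapped in a mirror flip.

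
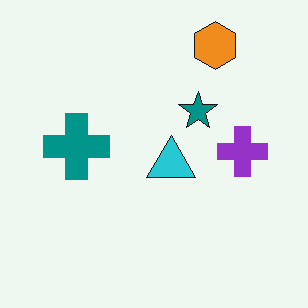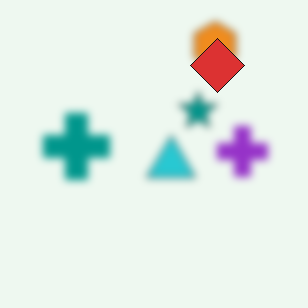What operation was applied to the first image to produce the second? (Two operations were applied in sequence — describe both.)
The transformation is: moderately blurred, then overlaid with an additional red diamond.

Shape edges and outlines are uniformly softened across the whole image. A red diamond appears in the second image that is absent from the first.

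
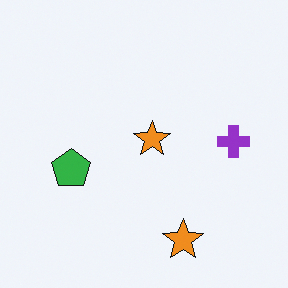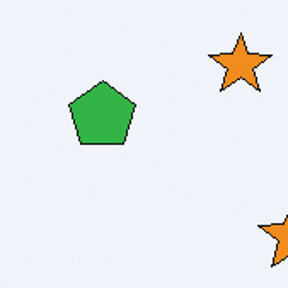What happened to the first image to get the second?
It was cropped to a noticeably smaller region and rescaled.

The visible shapes are larger and the field of view is narrower; shapes near the original edges may be partly or wholly outside the frame — a crop-and-rescale.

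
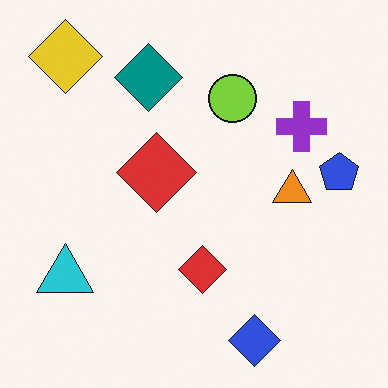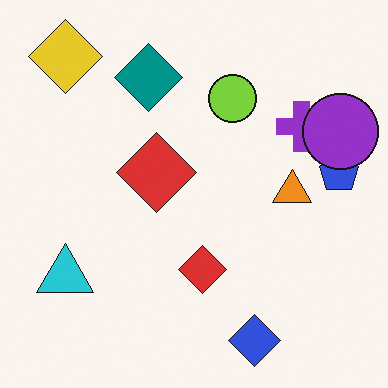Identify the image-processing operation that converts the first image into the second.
The transformation is: overlaid with an additional purple circle.

A purple circle appears in the second image that is absent from the first.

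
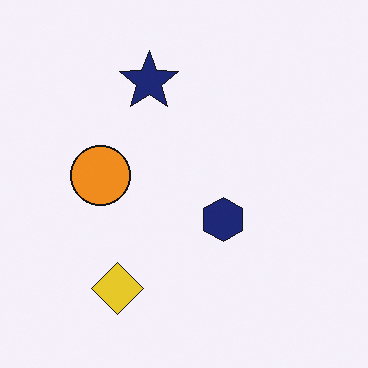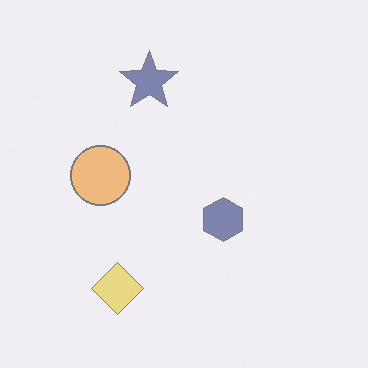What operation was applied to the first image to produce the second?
The second image is the first washed out (contrast reduced).

Tones are pushed toward mid-grey across the whole image — a global contrast change.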